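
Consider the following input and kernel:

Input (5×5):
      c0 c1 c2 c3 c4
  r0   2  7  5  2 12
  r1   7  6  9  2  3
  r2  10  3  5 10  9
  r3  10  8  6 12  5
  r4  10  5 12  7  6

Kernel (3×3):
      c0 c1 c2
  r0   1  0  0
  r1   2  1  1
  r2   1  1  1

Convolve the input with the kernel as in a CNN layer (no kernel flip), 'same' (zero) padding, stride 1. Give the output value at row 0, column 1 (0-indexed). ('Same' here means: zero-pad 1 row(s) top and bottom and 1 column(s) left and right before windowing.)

38

The receptive field on the zero-padded input at this output position is [0 0 0 / 2 7 5 / 7 6 9]. Elementwise product with the kernel and sum: 0·1 + 2·2 + 7·1 + 5·1 + 7·1 + 6·1 + 9·1.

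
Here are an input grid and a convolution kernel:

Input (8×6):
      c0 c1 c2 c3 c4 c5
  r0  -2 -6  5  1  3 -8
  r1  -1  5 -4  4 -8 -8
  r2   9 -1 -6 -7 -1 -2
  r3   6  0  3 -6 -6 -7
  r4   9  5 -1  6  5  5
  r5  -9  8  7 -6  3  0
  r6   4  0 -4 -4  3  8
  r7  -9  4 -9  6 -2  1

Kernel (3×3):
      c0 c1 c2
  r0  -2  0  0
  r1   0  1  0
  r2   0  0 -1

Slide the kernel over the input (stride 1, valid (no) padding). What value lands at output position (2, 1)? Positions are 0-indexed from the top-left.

The receptive field on the input at this output position is [-1 -6 -7 / 0 3 -6 / 5 -1 6]. Elementwise product with the kernel and sum: -1·-2 + 3·1 + 6·-1.

-1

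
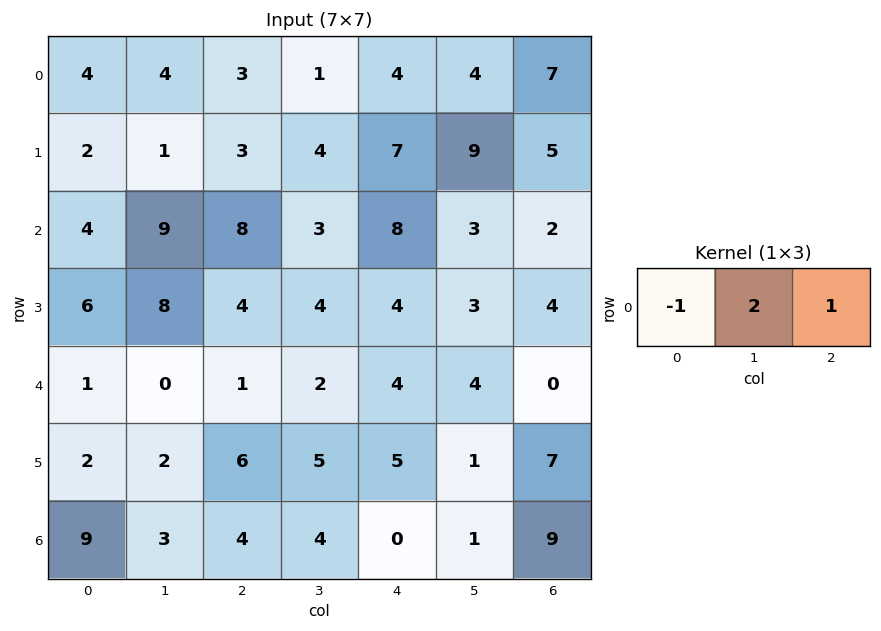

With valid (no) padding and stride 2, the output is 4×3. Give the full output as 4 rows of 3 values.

7 3 11
22 6 0
0 7 4
1 4 11

Output[0,0]: The receptive field on the input at this output position is [4 4 3]. Elementwise product with the kernel and sum: 4·-1 + 4·2 + 3·1.
Output[0,1]: The receptive field on the input at this output position is [3 1 4]. Elementwise product with the kernel and sum: 3·-1 + 1·2 + 4·1.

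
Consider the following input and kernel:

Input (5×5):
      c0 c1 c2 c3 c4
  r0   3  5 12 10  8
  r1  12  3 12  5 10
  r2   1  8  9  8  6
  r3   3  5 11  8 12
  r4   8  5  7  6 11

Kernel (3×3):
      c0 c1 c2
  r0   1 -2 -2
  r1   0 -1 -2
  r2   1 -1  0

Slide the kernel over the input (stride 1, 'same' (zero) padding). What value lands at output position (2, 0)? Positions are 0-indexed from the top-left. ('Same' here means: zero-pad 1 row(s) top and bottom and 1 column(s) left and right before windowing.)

-50

The receptive field on the zero-padded input at this output position is [0 12 3 / 0 1 8 / 0 3 5]. Elementwise product with the kernel and sum: 0·1 + 12·-2 + 3·-2 + 1·-1 + 8·-2 + 0·1 + 3·-1.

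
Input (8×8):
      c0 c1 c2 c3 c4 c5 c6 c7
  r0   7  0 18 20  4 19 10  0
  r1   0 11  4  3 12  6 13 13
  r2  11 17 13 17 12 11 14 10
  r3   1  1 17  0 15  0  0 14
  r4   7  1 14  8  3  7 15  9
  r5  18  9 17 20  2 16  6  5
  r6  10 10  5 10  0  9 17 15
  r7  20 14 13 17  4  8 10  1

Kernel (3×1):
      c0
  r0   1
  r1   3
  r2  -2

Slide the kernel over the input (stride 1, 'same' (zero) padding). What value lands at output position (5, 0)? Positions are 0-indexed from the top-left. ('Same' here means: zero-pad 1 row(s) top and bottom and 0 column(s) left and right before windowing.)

41

The receptive field on the zero-padded input at this output position is [7 / 18 / 10]. Elementwise product with the kernel and sum: 7·1 + 18·3 + 10·-2.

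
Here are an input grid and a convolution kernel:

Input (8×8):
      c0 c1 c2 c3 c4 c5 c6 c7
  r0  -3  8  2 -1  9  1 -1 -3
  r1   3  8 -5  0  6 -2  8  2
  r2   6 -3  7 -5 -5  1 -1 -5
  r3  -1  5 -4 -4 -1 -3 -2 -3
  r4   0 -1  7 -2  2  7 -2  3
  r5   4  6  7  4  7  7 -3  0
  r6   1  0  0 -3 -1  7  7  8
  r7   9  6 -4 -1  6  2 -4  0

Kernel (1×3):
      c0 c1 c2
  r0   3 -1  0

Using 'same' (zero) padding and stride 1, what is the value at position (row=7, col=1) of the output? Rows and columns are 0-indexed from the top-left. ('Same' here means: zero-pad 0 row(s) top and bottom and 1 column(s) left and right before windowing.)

21

The receptive field on the zero-padded input at this output position is [9 6 -4]. Elementwise product with the kernel and sum: 9·3 + 6·-1.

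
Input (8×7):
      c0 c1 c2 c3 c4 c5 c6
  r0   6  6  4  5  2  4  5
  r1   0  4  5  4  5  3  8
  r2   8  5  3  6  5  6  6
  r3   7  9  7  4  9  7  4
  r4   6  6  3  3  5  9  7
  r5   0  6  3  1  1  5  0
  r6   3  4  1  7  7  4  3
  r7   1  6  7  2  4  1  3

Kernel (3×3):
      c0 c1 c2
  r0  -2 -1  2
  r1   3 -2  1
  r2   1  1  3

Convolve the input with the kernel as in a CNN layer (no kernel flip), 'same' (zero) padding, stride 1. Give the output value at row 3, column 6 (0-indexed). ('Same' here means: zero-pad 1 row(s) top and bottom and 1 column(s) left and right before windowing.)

11

The receptive field on the zero-padded input at this output position is [6 6 0 / 7 4 0 / 9 7 0]. Elementwise product with the kernel and sum: 6·-2 + 6·-1 + 0·2 + 7·3 + 4·-2 + 0·1 + 9·1 + 7·1 + 0·3.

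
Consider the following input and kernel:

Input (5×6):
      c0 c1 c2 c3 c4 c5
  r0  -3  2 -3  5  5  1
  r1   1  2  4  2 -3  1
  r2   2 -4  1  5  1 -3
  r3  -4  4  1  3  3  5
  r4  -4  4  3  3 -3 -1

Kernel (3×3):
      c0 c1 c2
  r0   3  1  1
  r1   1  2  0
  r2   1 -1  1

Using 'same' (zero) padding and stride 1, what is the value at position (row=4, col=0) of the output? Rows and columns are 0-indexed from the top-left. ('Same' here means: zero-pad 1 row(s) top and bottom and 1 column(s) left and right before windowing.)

The receptive field on the zero-padded input at this output position is [0 -4 4 / 0 -4 4 / 0 0 0]. Elementwise product with the kernel and sum: 0·3 + -4·1 + 4·1 + 0·1 + -4·2 + 0·1 + 0·-1 + 0·1.

-8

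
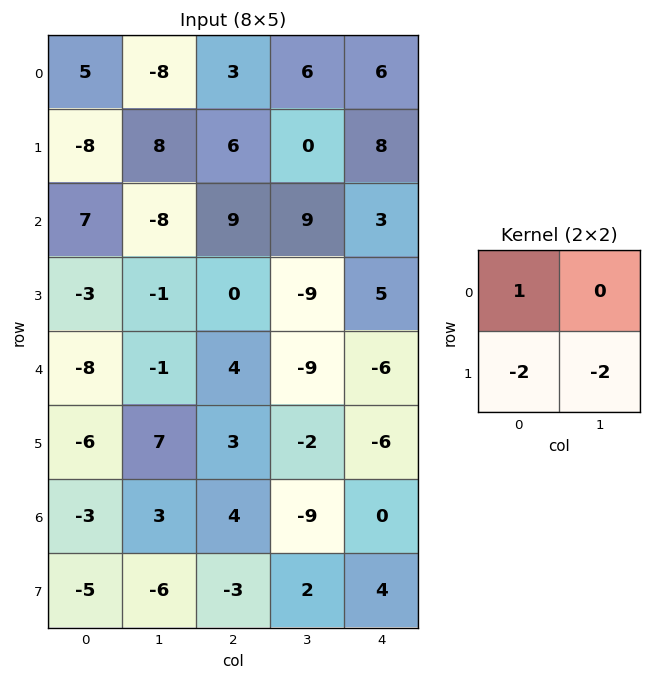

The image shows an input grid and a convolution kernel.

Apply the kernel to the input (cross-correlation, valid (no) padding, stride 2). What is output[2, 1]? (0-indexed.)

2

The receptive field on the input at this output position is [4 -9 / 3 -2]. Elementwise product with the kernel and sum: 4·1 + 3·-2 + -2·-2.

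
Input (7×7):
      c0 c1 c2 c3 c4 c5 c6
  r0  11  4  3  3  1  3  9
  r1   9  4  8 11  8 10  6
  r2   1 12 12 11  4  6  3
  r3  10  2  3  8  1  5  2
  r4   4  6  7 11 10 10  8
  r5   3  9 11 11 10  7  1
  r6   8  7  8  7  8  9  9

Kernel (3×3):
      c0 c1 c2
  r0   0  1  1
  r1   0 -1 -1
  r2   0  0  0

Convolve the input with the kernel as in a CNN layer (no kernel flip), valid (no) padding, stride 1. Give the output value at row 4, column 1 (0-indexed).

-4

The receptive field on the input at this output position is [6 7 11 / 9 11 11 / 7 8 7]. Elementwise product with the kernel and sum: 7·1 + 11·1 + 11·-1 + 11·-1.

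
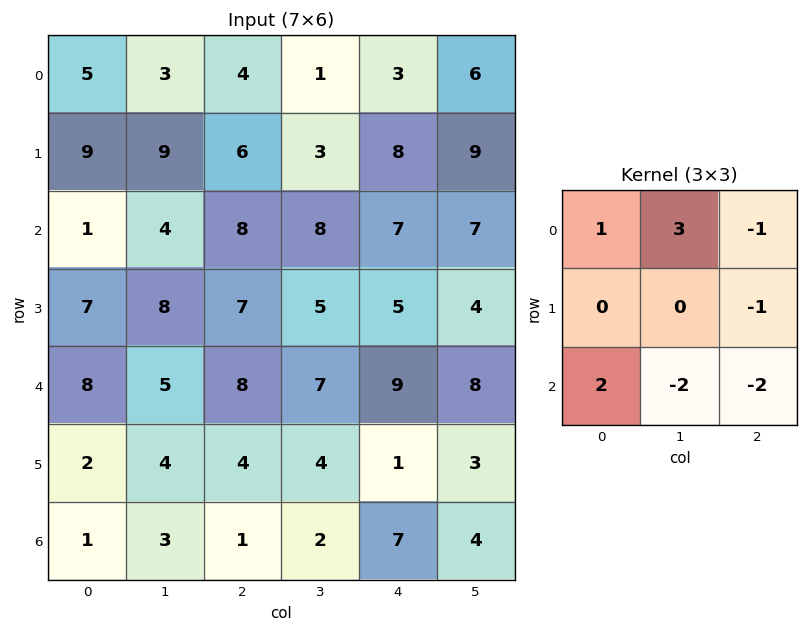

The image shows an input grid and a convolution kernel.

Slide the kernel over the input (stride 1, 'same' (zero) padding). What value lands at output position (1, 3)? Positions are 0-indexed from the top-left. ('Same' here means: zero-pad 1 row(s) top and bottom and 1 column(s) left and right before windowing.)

The receptive field on the zero-padded input at this output position is [4 1 3 / 6 3 8 / 8 8 7]. Elementwise product with the kernel and sum: 4·1 + 1·3 + 3·-1 + 8·-1 + 8·2 + 8·-2 + 7·-2.

-18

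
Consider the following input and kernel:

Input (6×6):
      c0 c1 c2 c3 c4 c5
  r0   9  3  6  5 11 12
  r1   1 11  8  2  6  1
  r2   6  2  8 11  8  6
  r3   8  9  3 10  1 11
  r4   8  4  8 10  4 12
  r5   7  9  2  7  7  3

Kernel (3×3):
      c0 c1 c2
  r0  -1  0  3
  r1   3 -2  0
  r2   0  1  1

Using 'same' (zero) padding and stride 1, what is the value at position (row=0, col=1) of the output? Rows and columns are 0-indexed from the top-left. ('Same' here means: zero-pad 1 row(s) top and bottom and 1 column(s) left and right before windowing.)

The receptive field on the zero-padded input at this output position is [0 0 0 / 9 3 6 / 1 11 8]. Elementwise product with the kernel and sum: 0·-1 + 0·3 + 9·3 + 3·-2 + 11·1 + 8·1.

40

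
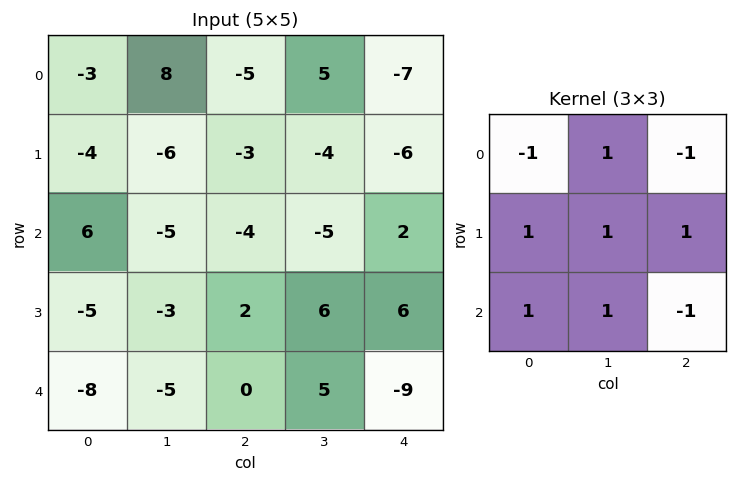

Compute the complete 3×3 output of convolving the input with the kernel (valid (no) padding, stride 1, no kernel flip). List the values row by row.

Output[0,0]: The receptive field on the input at this output position is [-3 8 -5 / -4 -6 -3 / 6 -5 -4]. Elementwise product with the kernel and sum: -3·-1 + 8·1 + -5·-1 + -4·1 + -6·1 + -3·1 + 6·1 + -5·1 + -4·-1.

8 -35 -7
-12 -14 0
-26 1 25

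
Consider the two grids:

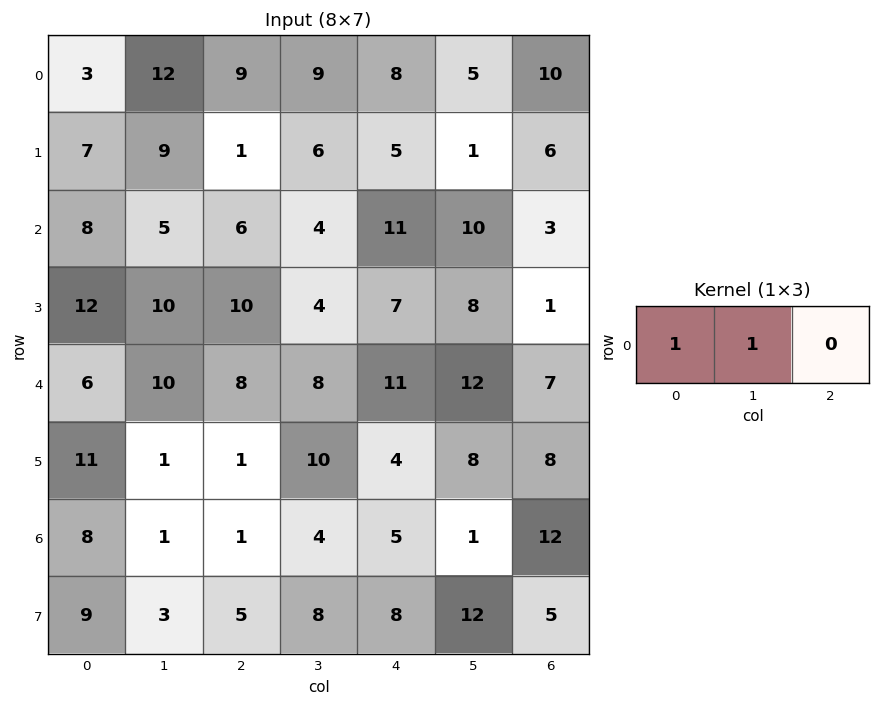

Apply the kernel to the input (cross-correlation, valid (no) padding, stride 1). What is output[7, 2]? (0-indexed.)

The receptive field on the input at this output position is [5 8 8]. Elementwise product with the kernel and sum: 5·1 + 8·1.

13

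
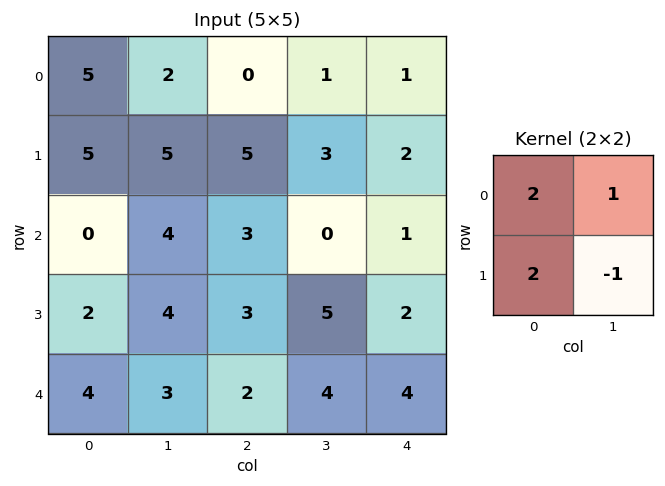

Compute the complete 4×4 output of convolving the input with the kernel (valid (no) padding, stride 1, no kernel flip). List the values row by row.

17 9 8 7
11 20 19 7
4 16 7 9
13 15 11 16

Output[0,0]: The receptive field on the input at this output position is [5 2 / 5 5]. Elementwise product with the kernel and sum: 5·2 + 2·1 + 5·2 + 5·-1.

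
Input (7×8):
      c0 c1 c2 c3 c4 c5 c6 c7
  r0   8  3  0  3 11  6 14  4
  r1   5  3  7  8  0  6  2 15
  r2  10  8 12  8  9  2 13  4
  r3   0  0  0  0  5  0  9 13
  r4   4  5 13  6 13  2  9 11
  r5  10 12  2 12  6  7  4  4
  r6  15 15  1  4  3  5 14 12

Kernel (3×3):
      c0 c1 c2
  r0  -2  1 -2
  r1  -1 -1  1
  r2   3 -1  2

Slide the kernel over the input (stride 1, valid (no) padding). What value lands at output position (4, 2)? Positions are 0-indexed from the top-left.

-49

The receptive field on the input at this output position is [13 6 13 / 2 12 6 / 1 4 3]. Elementwise product with the kernel and sum: 13·-2 + 6·1 + 13·-2 + 2·-1 + 12·-1 + 6·1 + 1·3 + 4·-1 + 3·2.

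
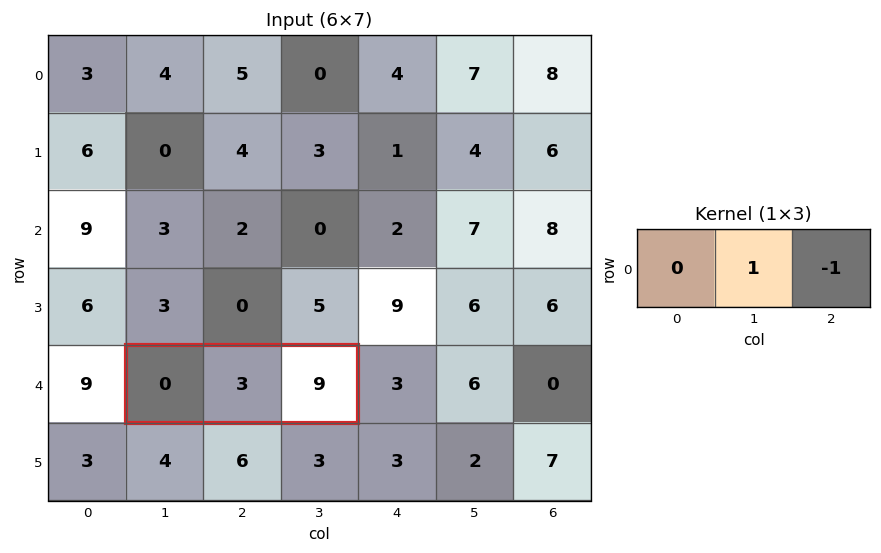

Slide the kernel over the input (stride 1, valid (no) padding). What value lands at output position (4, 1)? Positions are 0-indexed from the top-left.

-6

The receptive field on the input at this output position is [0 3 9]. Elementwise product with the kernel and sum: 3·1 + 9·-1.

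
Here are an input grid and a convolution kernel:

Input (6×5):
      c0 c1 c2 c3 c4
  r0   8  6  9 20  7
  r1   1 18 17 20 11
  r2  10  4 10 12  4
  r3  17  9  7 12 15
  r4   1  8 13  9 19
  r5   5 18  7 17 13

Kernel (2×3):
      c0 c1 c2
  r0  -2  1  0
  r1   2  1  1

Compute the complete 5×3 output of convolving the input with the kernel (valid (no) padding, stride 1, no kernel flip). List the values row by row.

Output[0,0]: The receptive field on the input at this output position is [8 6 9 / 1 18 17]. Elementwise product with the kernel and sum: 8·-2 + 6·1 + 1·2 + 18·1 + 17·1.
Output[0,1]: The receptive field on the input at this output position is [6 9 20 / 18 17 20]. Elementwise product with the kernel and sum: 6·-2 + 9·1 + 18·2 + 17·1 + 20·1.

27 70 67
50 11 22
34 39 33
-2 27 52
41 57 27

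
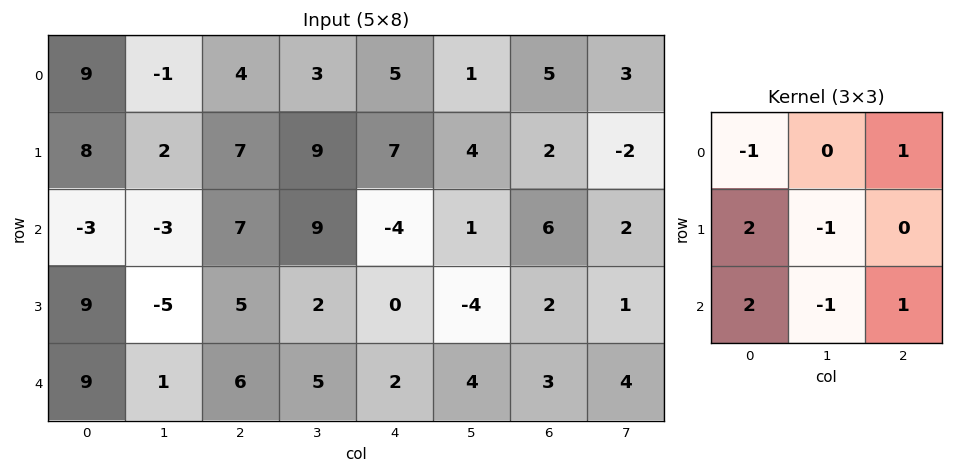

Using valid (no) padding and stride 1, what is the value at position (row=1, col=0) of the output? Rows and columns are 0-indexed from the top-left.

24

The receptive field on the input at this output position is [8 2 7 / -3 -3 7 / 9 -5 5]. Elementwise product with the kernel and sum: 8·-1 + 7·1 + -3·2 + -3·-1 + 9·2 + -5·-1 + 5·1.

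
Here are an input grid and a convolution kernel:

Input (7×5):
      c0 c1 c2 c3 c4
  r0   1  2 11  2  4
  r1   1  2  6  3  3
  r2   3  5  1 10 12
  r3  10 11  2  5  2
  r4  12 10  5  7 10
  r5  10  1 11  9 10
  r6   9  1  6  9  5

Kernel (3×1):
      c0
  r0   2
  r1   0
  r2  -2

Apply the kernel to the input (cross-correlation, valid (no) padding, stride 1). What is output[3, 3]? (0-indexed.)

-8

The receptive field on the input at this output position is [5 / 7 / 9]. Elementwise product with the kernel and sum: 5·2 + 9·-2.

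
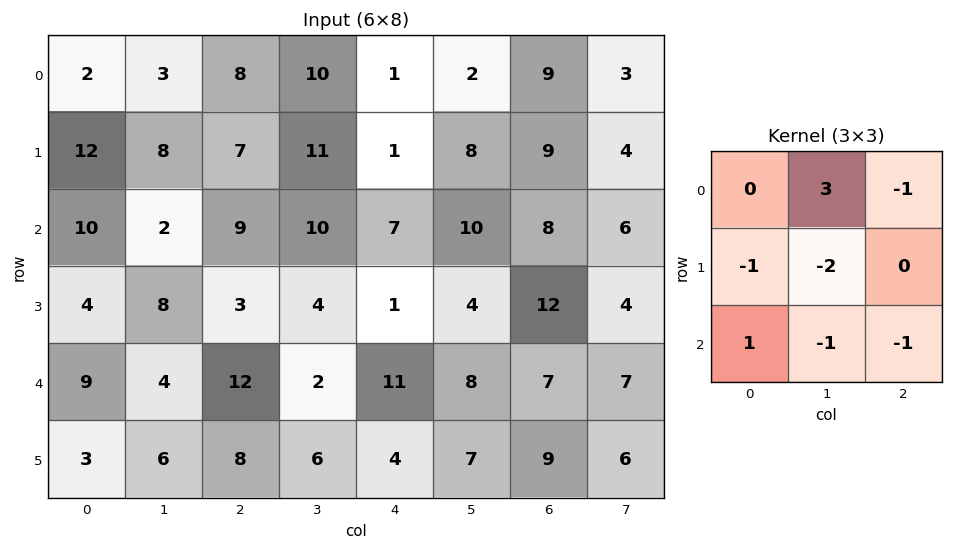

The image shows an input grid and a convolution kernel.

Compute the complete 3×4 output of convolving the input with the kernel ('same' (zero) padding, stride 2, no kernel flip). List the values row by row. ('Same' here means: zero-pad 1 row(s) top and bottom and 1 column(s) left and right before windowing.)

-24 -29 -10 -25
-4 -9 -30 -15
-23 -31 -30 2

Output[0,0]: The receptive field on the zero-padded input at this output position is [0 0 0 / 0 2 3 / 0 12 8]. Elementwise product with the kernel and sum: 0·3 + 0·-1 + 0·-1 + 2·-2 + 0·1 + 12·-1 + 8·-1.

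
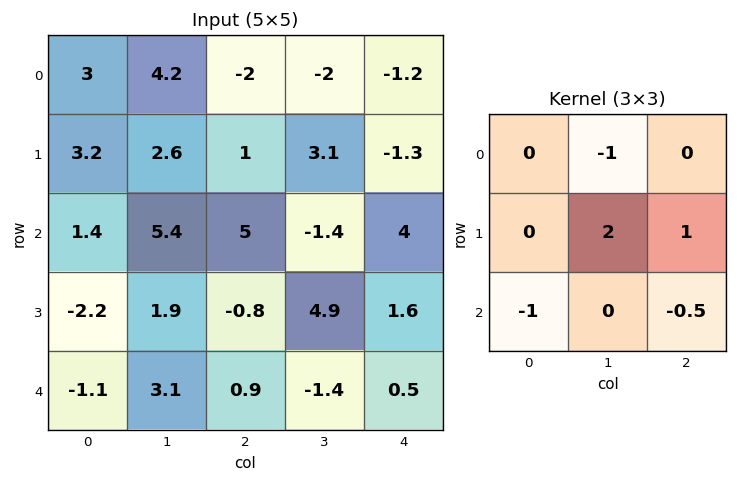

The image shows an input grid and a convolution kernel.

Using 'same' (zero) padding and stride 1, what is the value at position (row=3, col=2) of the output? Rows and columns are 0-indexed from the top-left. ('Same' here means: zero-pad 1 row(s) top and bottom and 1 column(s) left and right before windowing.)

-4.1

The receptive field on the zero-padded input at this output position is [5.4 5 -1.4 / 1.9 -0.8 4.9 / 3.1 0.9 -1.4]. Elementwise product with the kernel and sum: 5·-1 + -0.8·2 + 4.9·1 + 3.1·-1 + -1.4·-0.5.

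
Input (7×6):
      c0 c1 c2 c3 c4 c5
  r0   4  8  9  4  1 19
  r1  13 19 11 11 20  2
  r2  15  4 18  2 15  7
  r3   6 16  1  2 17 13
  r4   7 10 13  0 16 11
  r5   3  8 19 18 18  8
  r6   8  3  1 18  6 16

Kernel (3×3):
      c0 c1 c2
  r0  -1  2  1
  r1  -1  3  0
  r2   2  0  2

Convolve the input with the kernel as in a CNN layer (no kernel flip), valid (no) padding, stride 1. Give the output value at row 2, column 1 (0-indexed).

41

The receptive field on the input at this output position is [4 18 2 / 16 1 2 / 10 13 0]. Elementwise product with the kernel and sum: 4·-1 + 18·2 + 2·1 + 16·-1 + 1·3 + 10·2 + 0·2.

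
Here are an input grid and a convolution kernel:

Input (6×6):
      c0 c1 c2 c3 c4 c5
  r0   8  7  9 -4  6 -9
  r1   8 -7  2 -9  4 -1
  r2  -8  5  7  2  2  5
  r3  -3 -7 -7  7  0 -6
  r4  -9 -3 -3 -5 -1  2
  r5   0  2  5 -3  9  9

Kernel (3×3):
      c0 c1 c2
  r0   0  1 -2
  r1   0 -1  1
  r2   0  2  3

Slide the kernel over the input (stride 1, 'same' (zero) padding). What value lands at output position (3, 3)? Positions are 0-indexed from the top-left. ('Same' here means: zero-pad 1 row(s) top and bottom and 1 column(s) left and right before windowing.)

-22

The receptive field on the zero-padded input at this output position is [7 2 2 / -7 7 0 / -3 -5 -1]. Elementwise product with the kernel and sum: 2·1 + 2·-2 + 7·-1 + 0·1 + -5·2 + -1·3.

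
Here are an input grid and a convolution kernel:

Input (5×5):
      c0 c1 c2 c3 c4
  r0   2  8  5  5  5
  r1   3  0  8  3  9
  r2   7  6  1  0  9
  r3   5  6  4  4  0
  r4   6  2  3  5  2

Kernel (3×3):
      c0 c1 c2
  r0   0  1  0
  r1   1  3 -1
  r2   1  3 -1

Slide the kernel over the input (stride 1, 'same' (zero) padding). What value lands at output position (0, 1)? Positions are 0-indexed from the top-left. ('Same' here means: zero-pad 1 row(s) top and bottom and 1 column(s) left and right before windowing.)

The receptive field on the zero-padded input at this output position is [0 0 0 / 2 8 5 / 3 0 8]. Elementwise product with the kernel and sum: 0·1 + 2·1 + 8·3 + 5·-1 + 3·1 + 0·3 + 8·-1.

16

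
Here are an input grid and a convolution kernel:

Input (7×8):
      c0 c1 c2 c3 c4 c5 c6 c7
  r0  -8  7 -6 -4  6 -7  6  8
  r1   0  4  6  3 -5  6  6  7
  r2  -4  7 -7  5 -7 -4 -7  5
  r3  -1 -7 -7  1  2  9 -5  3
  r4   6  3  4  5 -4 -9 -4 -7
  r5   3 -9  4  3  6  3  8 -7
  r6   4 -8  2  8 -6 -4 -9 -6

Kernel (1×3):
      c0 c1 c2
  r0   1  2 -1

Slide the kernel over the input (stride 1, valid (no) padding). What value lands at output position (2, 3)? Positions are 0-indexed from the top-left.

-5

The receptive field on the input at this output position is [5 -7 -4]. Elementwise product with the kernel and sum: 5·1 + -7·2 + -4·-1.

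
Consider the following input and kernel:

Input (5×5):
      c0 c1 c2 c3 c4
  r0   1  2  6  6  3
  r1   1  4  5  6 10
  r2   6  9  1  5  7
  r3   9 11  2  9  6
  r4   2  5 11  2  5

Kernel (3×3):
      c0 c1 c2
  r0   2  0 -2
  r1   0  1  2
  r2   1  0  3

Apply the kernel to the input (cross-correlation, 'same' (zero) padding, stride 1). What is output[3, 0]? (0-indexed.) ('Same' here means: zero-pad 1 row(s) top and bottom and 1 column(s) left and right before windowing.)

The receptive field on the zero-padded input at this output position is [0 6 9 / 0 9 11 / 0 2 5]. Elementwise product with the kernel and sum: 0·2 + 9·-2 + 9·1 + 11·2 + 0·1 + 5·3.

28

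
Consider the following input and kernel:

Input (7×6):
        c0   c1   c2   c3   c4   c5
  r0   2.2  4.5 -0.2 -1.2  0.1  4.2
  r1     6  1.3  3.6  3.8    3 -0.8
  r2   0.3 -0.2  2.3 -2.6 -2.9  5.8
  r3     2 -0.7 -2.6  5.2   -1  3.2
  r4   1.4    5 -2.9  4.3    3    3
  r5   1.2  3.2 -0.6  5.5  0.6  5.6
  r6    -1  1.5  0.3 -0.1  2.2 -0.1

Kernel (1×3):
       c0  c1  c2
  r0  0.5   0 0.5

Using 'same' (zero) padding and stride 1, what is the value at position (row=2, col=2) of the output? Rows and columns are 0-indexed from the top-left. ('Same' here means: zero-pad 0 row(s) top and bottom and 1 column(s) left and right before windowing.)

The receptive field on the zero-padded input at this output position is [-0.2 2.3 -2.6]. Elementwise product with the kernel and sum: -0.2·0.5 + -2.6·0.5.

-1.4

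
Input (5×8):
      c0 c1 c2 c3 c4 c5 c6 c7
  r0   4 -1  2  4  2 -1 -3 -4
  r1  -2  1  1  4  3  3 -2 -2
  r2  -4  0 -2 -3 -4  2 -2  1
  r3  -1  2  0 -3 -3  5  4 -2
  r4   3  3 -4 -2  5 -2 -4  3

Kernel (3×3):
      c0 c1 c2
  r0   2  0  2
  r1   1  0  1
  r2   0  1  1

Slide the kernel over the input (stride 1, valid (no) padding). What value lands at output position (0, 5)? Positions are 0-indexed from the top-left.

The receptive field on the input at this output position is [-1 -3 -4 / 3 -2 -2 / 2 -2 1]. Elementwise product with the kernel and sum: -1·2 + -4·2 + 3·1 + -2·1 + -2·1 + 1·1.

-10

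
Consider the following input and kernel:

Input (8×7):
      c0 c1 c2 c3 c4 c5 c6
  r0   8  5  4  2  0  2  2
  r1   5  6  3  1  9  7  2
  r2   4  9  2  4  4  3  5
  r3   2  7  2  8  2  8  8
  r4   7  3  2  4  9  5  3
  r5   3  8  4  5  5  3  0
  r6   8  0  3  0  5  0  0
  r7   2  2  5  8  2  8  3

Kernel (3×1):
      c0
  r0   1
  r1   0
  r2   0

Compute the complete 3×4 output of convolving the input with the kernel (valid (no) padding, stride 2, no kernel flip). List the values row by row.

8 4 0 2
4 2 4 5
7 2 9 3

Output[0,0]: The receptive field on the input at this output position is [8 / 5 / 4]. Elementwise product with the kernel and sum: 8·1.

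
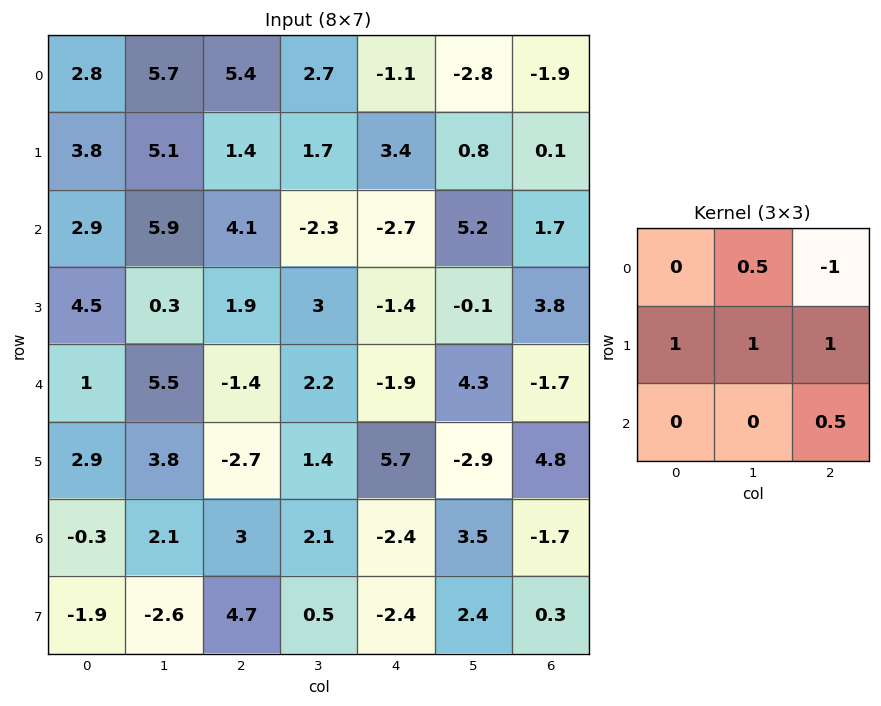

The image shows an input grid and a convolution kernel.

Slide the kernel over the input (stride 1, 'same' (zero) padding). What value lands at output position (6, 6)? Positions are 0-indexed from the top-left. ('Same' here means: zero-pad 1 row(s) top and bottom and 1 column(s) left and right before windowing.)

The receptive field on the zero-padded input at this output position is [-2.9 4.8 0 / 3.5 -1.7 0 / 2.4 0.3 0]. Elementwise product with the kernel and sum: 4.8·0.5 + 0·-1 + 3.5·1 + -1.7·1 + 0·1 + 0·0.5.

4.2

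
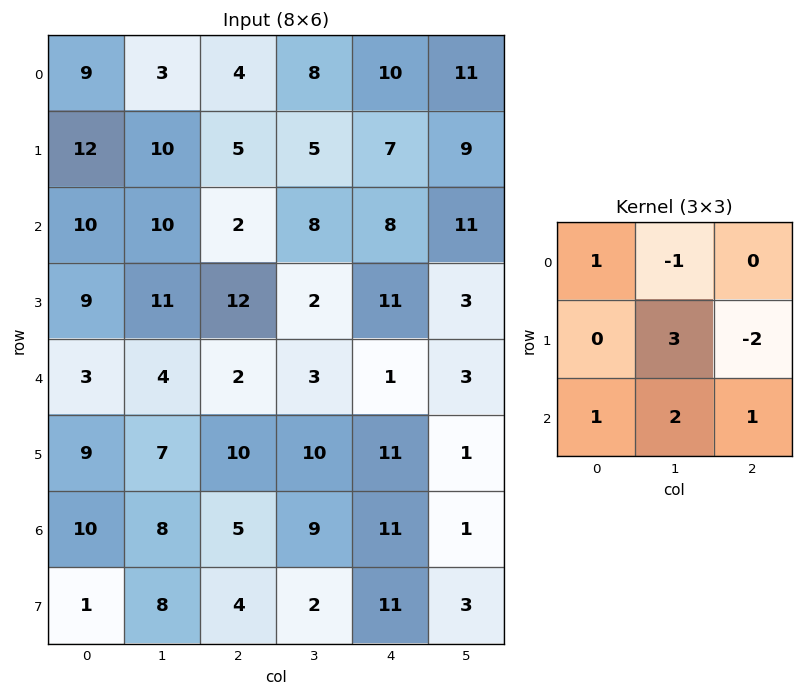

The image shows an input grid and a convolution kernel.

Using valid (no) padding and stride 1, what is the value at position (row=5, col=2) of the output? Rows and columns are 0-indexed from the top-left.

The receptive field on the input at this output position is [10 10 11 / 5 9 11 / 4 2 11]. Elementwise product with the kernel and sum: 10·1 + 10·-1 + 9·3 + 11·-2 + 4·1 + 2·2 + 11·1.

24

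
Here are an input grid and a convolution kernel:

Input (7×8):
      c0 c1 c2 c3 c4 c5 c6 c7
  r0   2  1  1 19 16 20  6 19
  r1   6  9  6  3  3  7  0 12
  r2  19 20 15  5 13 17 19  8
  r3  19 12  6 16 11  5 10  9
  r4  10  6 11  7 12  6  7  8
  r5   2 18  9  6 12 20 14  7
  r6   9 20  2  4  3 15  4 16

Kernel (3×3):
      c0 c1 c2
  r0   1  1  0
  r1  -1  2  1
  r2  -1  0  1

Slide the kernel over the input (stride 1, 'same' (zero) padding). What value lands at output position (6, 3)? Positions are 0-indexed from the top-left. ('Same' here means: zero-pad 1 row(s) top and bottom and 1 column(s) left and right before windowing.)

The receptive field on the zero-padded input at this output position is [9 6 12 / 2 4 3 / 0 0 0]. Elementwise product with the kernel and sum: 9·1 + 6·1 + 2·-1 + 4·2 + 3·1 + 0·-1 + 0·1.

24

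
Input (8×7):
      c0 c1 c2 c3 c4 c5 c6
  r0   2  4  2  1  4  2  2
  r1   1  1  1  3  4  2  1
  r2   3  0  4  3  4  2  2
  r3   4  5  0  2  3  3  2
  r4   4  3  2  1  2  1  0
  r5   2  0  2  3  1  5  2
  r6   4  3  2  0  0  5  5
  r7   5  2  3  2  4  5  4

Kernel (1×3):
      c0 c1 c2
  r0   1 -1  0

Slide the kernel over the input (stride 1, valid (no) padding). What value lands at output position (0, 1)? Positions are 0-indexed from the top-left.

2

The receptive field on the input at this output position is [4 2 1]. Elementwise product with the kernel and sum: 4·1 + 2·-1.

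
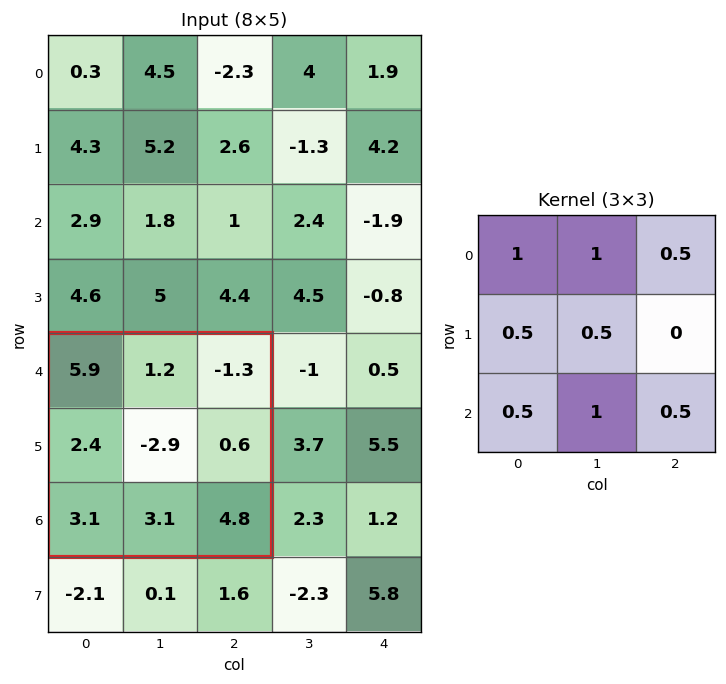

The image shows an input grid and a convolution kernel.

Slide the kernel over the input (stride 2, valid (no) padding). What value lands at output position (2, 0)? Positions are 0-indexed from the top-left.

The receptive field on the input at this output position is [5.9 1.2 -1.3 / 2.4 -2.9 0.6 / 3.1 3.1 4.8]. Elementwise product with the kernel and sum: 5.9·1 + 1.2·1 + -1.3·0.5 + 2.4·0.5 + -2.9·0.5 + 3.1·0.5 + 3.1·1 + 4.8·0.5.

13.25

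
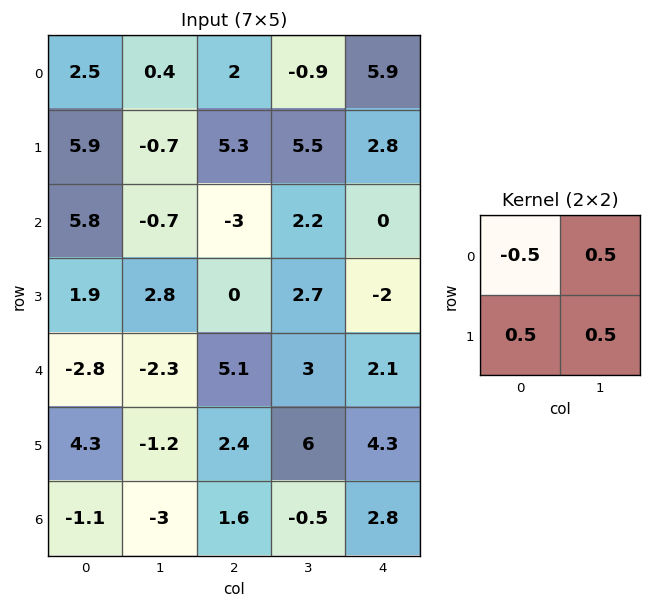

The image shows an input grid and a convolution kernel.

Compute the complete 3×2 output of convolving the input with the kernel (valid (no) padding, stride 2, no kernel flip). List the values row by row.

1.55 3.95
-0.9 3.95
1.8 3.15

Output[0,0]: The receptive field on the input at this output position is [2.5 0.4 / 5.9 -0.7]. Elementwise product with the kernel and sum: 2.5·-0.5 + 0.4·0.5 + 5.9·0.5 + -0.7·0.5.
Output[0,1]: The receptive field on the input at this output position is [2 -0.9 / 5.3 5.5]. Elementwise product with the kernel and sum: 2·-0.5 + -0.9·0.5 + 5.3·0.5 + 5.5·0.5.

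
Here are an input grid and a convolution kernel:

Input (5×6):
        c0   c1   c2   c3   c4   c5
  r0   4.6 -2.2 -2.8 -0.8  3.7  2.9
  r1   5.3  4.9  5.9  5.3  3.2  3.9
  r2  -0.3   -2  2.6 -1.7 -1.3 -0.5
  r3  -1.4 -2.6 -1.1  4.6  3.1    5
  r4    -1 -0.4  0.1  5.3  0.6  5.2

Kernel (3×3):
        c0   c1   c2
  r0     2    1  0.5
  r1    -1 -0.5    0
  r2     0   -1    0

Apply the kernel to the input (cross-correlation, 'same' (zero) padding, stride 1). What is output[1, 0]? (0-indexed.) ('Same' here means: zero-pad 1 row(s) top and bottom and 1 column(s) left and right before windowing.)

1.15

The receptive field on the zero-padded input at this output position is [0 4.6 -2.2 / 0 5.3 4.9 / 0 -0.3 -2]. Elementwise product with the kernel and sum: 0·2 + 4.6·1 + -2.2·0.5 + 0·-1 + 5.3·-0.5 + -0.3·-1.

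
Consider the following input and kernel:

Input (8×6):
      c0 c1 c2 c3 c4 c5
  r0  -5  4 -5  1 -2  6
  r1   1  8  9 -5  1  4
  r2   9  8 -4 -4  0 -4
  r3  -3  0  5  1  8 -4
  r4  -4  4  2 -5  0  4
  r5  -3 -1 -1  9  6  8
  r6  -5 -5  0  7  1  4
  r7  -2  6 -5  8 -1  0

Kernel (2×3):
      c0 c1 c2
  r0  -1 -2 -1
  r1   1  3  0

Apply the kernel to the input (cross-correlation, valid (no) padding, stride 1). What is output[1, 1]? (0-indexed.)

The receptive field on the input at this output position is [8 9 -5 / 8 -4 -4]. Elementwise product with the kernel and sum: 8·-1 + 9·-2 + -5·-1 + 8·1 + -4·3.

-25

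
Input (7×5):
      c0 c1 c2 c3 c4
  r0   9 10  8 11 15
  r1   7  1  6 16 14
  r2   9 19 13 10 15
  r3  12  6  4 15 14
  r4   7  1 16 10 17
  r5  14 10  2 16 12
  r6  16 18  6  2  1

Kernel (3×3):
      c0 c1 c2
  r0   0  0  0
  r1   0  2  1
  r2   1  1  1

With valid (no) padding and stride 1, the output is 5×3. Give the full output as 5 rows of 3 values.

Output[0,0]: The receptive field on the input at this output position is [9 10 8 / 7 1 6 / 9 19 13]. Elementwise product with the kernel and sum: 1·2 + 6·1 + 9·1 + 19·1 + 13·1.
Output[0,1]: The receptive field on the input at this output position is [10 8 11 / 1 6 16 / 19 13 10]. Elementwise product with the kernel and sum: 6·2 + 16·1 + 19·1 + 13·1 + 10·1.

49 70 84
73 61 68
40 50 87
44 70 67
62 46 53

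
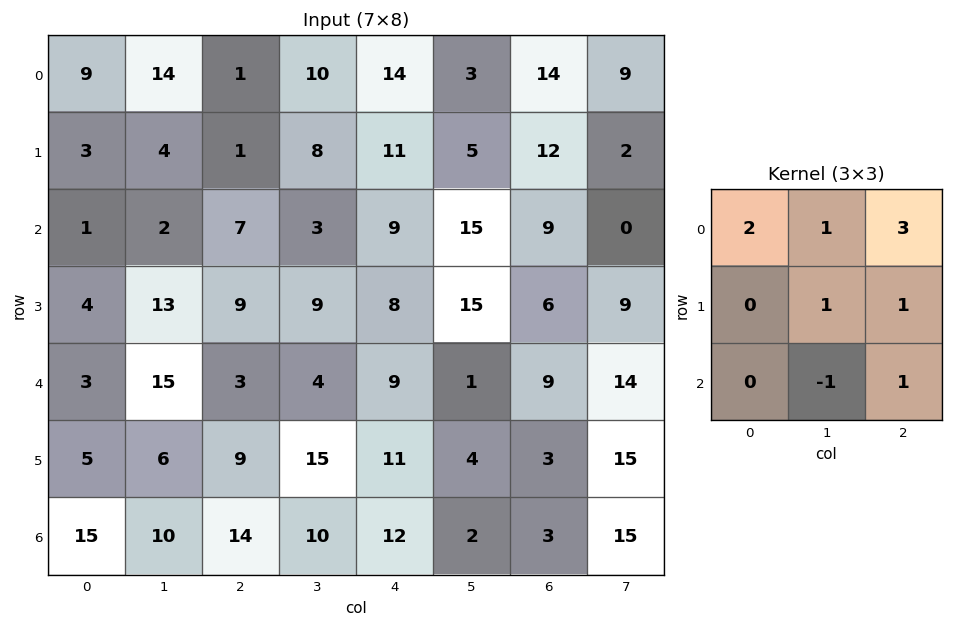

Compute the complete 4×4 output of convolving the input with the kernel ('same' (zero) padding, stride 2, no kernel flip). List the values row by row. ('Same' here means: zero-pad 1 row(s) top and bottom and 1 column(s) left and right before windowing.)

Output[0,0]: The receptive field on the zero-padded input at this output position is [0 0 0 / 0 9 14 / 0 3 4]. Elementwise product with the kernel and sum: 0·2 + 0·1 + 0·3 + 9·1 + 14·1 + 3·-1 + 4·1.
Output[0,1]: The receptive field on the zero-padded input at this output position is [0 0 0 / 14 1 10 / 4 1 8]. Elementwise product with the kernel and sum: 0·2 + 0·1 + 0·3 + 1·1 + 10·1 + 1·-1 + 8·1.

24 18 11 13
27 43 73 40
62 75 74 98
48 90 67 74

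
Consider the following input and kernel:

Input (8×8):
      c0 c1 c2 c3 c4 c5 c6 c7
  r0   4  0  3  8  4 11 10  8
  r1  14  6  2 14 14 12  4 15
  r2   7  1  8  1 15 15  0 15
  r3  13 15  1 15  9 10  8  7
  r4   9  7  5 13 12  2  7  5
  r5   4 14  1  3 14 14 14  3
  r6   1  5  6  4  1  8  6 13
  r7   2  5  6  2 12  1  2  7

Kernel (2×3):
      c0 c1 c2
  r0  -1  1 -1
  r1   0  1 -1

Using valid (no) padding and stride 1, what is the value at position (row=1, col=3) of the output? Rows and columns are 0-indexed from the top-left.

The receptive field on the input at this output position is [14 14 12 / 1 15 15]. Elementwise product with the kernel and sum: 14·-1 + 14·1 + 12·-1 + 15·1 + 15·-1.

-12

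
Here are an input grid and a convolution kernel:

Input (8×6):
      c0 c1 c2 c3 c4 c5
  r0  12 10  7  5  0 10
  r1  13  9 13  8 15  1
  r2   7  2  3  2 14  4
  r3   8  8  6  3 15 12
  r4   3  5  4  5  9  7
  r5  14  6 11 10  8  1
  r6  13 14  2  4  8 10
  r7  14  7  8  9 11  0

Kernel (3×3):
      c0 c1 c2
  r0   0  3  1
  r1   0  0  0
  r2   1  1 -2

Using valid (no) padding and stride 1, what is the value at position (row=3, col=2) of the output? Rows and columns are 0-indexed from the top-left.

The receptive field on the input at this output position is [6 3 15 / 4 5 9 / 11 10 8]. Elementwise product with the kernel and sum: 3·3 + 15·1 + 11·1 + 10·1 + 8·-2.

29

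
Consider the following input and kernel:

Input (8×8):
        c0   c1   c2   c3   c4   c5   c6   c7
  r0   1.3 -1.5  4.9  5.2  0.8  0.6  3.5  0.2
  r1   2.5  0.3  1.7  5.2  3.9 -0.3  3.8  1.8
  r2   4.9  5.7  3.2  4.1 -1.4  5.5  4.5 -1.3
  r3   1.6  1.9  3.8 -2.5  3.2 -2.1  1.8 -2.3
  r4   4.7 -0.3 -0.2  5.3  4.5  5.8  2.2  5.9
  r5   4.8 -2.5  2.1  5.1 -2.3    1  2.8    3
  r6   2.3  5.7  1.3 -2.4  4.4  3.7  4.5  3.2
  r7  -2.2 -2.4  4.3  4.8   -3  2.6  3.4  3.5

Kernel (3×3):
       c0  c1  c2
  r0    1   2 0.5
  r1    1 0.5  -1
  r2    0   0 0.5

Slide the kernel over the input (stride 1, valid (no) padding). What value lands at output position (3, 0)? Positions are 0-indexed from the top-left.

The receptive field on the input at this output position is [1.6 1.9 3.8 / 4.7 -0.3 -0.2 / 4.8 -2.5 2.1]. Elementwise product with the kernel and sum: 1.6·1 + 1.9·2 + 3.8·0.5 + 4.7·1 + -0.3·0.5 + -0.2·-1 + 2.1·0.5.

13.1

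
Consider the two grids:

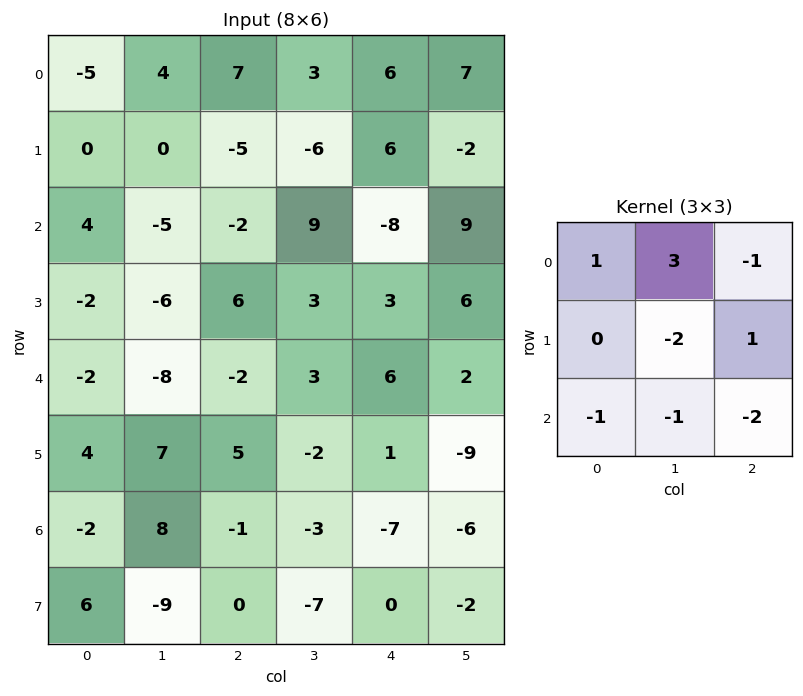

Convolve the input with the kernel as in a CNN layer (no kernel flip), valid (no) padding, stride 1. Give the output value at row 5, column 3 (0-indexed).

The receptive field on the input at this output position is [-2 1 -9 / -3 -7 -6 / -7 0 -2]. Elementwise product with the kernel and sum: -2·1 + 1·3 + -9·-1 + -7·-2 + -6·1 + -7·-1 + 0·-1 + -2·-2.

29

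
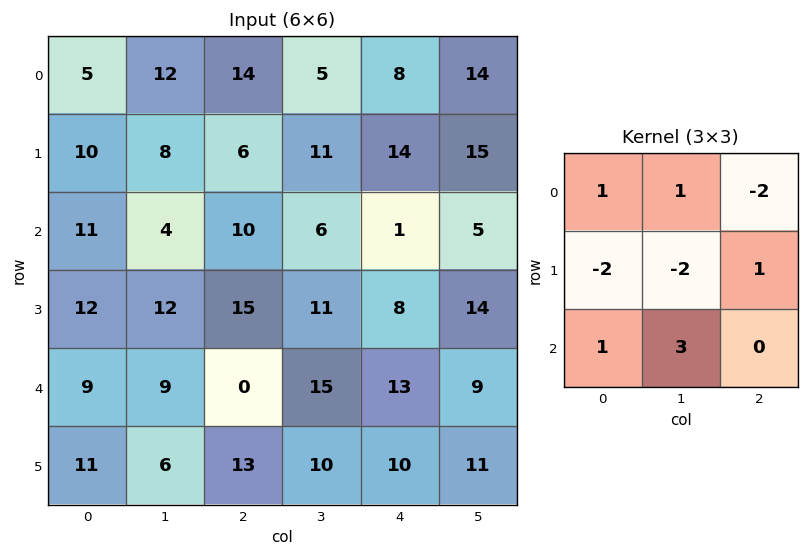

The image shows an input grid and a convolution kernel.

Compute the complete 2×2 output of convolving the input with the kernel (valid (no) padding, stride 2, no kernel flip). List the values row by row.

Output[0,0]: The receptive field on the input at this output position is [5 12 14 / 10 8 6 / 11 4 10]. Elementwise product with the kernel and sum: 5·1 + 12·1 + 14·-2 + 10·-2 + 8·-2 + 6·1 + 11·1 + 4·3.
Output[0,1]: The receptive field on the input at this output position is [14 5 8 / 6 11 14 / 10 6 1]. Elementwise product with the kernel and sum: 14·1 + 5·1 + 8·-2 + 6·-2 + 11·-2 + 14·1 + 10·1 + 6·3.

-18 11
-2 15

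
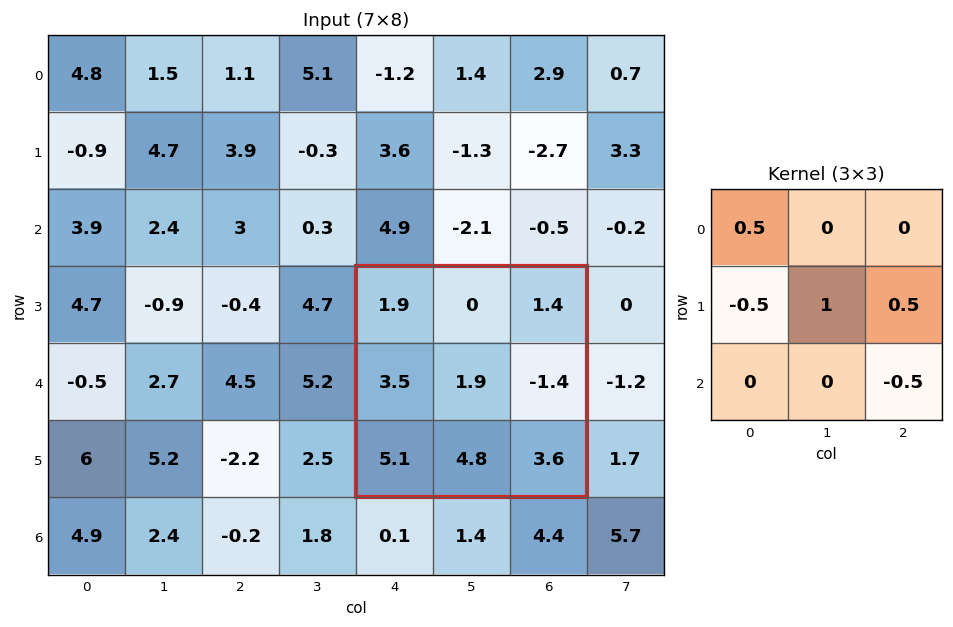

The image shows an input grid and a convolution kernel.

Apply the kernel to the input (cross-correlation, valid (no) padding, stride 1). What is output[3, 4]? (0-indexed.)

The receptive field on the input at this output position is [1.9 0 1.4 / 3.5 1.9 -1.4 / 5.1 4.8 3.6]. Elementwise product with the kernel and sum: 1.9·0.5 + 3.5·-0.5 + 1.9·1 + -1.4·0.5 + 3.6·-0.5.

-1.4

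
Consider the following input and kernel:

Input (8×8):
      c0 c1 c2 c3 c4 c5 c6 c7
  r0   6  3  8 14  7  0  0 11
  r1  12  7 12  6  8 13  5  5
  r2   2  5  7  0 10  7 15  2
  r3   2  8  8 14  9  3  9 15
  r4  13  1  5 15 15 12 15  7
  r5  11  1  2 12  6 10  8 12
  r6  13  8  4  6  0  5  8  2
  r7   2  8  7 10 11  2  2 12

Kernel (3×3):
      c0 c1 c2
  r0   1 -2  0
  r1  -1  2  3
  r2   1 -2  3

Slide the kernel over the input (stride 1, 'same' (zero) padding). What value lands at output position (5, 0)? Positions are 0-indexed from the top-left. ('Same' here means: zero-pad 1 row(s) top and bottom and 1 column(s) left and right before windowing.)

-3

The receptive field on the zero-padded input at this output position is [0 13 1 / 0 11 1 / 0 13 8]. Elementwise product with the kernel and sum: 0·1 + 13·-2 + 0·-1 + 11·2 + 1·3 + 0·1 + 13·-2 + 8·3.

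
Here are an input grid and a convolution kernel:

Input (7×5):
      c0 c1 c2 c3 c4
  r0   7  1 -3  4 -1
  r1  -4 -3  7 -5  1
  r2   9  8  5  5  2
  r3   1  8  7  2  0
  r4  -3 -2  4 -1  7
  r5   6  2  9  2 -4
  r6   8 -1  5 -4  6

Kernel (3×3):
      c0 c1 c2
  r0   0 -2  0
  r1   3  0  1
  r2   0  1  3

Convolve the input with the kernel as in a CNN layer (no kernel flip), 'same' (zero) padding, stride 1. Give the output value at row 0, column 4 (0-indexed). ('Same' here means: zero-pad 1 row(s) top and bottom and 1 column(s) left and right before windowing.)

13

The receptive field on the zero-padded input at this output position is [0 0 0 / 4 -1 0 / -5 1 0]. Elementwise product with the kernel and sum: 0·-2 + 4·3 + 0·1 + 1·1 + 0·3.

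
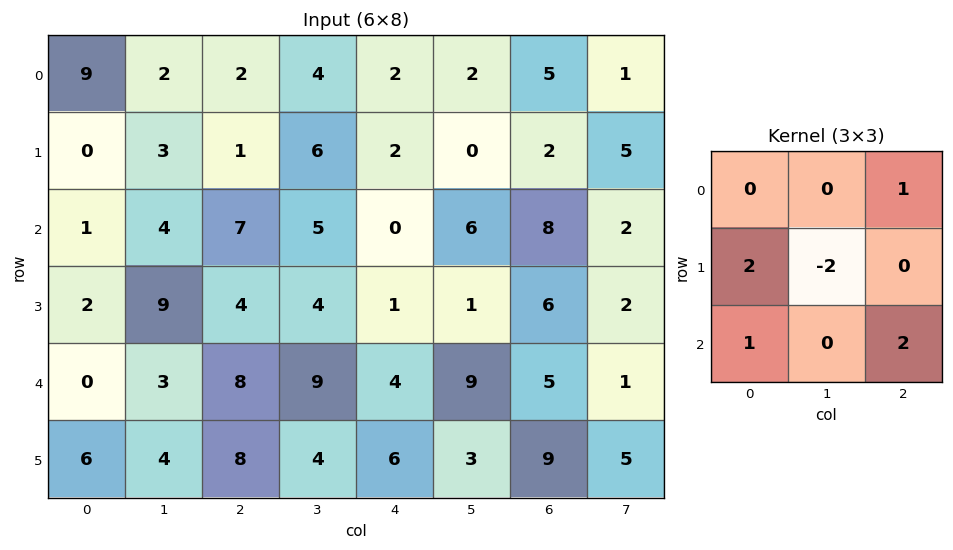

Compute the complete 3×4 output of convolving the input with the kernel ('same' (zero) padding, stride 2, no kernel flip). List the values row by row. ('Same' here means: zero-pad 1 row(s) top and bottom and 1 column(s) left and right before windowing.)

-12 15 10 4
19 17 16 6
17 6 21 23

Output[0,0]: The receptive field on the zero-padded input at this output position is [0 0 0 / 0 9 2 / 0 0 3]. Elementwise product with the kernel and sum: 0·1 + 0·2 + 9·-2 + 0·1 + 3·2.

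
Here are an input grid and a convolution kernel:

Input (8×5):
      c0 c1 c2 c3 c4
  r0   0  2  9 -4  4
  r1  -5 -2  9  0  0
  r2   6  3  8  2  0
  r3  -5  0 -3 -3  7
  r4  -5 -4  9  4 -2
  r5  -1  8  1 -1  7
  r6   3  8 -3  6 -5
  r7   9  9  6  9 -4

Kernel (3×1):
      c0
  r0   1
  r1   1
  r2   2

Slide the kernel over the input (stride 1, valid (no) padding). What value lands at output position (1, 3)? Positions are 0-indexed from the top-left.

-4

The receptive field on the input at this output position is [0 / 2 / -3]. Elementwise product with the kernel and sum: 0·1 + 2·1 + -3·2.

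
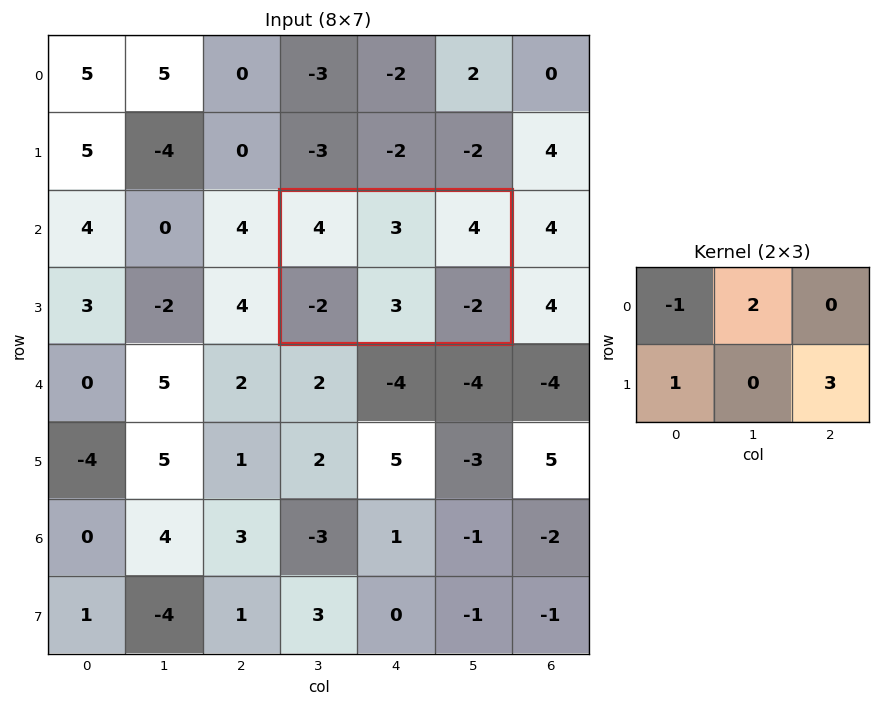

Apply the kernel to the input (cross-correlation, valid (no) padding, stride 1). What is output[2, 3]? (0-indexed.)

-6

The receptive field on the input at this output position is [4 3 4 / -2 3 -2]. Elementwise product with the kernel and sum: 4·-1 + 3·2 + -2·1 + -2·3.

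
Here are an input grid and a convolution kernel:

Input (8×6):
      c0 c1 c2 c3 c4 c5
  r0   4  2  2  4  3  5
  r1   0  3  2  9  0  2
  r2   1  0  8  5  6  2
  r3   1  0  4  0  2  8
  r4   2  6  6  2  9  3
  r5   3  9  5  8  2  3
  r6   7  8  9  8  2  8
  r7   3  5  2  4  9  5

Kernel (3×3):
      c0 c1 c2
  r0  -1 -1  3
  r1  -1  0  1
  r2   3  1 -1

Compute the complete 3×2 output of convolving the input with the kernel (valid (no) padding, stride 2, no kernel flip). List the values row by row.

-3 24
32 14
32 49

Output[0,0]: The receptive field on the input at this output position is [4 2 2 / 0 3 2 / 1 0 8]. Elementwise product with the kernel and sum: 4·-1 + 2·-1 + 2·3 + 0·-1 + 2·1 + 1·3 + 0·1 + 8·-1.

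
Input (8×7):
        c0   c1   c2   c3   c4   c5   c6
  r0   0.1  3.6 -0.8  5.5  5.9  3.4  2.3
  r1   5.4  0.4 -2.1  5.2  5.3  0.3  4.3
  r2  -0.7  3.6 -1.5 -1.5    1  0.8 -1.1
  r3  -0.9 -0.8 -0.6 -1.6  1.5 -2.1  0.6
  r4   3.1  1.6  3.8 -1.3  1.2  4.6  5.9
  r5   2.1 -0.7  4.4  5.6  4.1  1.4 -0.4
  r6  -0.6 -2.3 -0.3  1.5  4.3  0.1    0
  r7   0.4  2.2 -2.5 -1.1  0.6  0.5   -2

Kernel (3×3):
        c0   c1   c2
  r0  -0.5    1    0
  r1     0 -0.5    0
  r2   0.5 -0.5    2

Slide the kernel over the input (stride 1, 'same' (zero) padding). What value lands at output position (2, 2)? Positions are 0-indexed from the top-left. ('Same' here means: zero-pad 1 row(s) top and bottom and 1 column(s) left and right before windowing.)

-4.85

The receptive field on the zero-padded input at this output position is [0.4 -2.1 5.2 / 3.6 -1.5 -1.5 / -0.8 -0.6 -1.6]. Elementwise product with the kernel and sum: 0.4·-0.5 + -2.1·1 + -1.5·-0.5 + -0.8·0.5 + -0.6·-0.5 + -1.6·2.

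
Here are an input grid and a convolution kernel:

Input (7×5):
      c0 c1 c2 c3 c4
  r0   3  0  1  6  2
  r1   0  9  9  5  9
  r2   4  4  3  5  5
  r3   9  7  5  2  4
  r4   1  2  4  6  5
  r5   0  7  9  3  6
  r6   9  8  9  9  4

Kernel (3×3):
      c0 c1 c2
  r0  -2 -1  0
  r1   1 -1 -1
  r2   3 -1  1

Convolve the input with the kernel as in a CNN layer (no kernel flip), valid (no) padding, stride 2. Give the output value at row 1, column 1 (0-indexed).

The receptive field on the input at this output position is [3 5 5 / 5 2 4 / 4 6 5]. Elementwise product with the kernel and sum: 3·-2 + 5·-1 + 5·1 + 2·-1 + 4·-1 + 4·3 + 6·-1 + 5·1.

-1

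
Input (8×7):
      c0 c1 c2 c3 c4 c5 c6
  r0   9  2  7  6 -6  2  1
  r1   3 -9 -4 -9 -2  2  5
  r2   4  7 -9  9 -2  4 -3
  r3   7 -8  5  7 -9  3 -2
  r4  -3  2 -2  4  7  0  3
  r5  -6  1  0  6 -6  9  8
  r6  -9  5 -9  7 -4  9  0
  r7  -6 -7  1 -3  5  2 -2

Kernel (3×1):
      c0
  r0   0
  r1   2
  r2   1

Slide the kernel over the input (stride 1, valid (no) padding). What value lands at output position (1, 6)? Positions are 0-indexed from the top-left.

The receptive field on the input at this output position is [5 / -3 / -2]. Elementwise product with the kernel and sum: -3·2 + -2·1.

-8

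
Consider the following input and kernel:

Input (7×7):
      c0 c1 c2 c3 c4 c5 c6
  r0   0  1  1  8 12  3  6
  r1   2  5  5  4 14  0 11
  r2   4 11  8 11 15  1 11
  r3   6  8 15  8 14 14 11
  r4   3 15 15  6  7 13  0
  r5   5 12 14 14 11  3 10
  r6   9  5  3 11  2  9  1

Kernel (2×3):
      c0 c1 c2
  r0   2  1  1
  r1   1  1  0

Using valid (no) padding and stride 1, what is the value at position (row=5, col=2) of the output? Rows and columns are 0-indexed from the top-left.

67

The receptive field on the input at this output position is [14 14 11 / 3 11 2]. Elementwise product with the kernel and sum: 14·2 + 14·1 + 11·1 + 3·1 + 11·1.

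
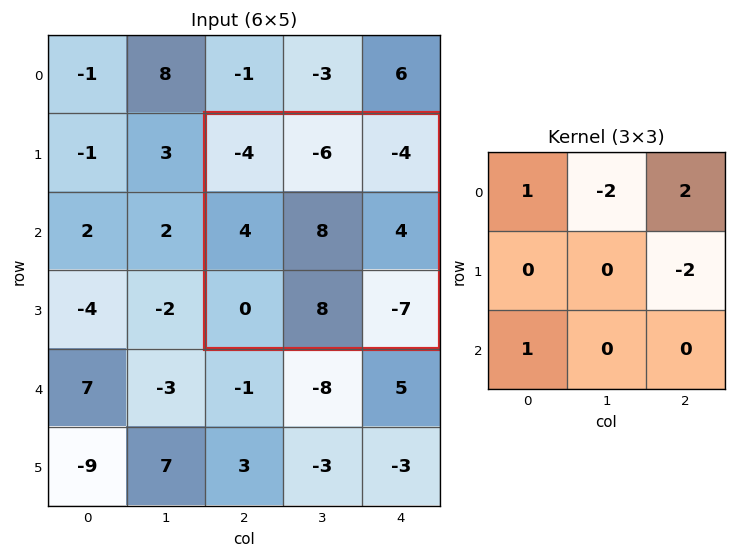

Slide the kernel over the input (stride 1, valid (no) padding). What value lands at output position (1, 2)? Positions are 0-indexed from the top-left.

-8

The receptive field on the input at this output position is [-4 -6 -4 / 4 8 4 / 0 8 -7]. Elementwise product with the kernel and sum: -4·1 + -6·-2 + -4·2 + 4·-2 + 0·1.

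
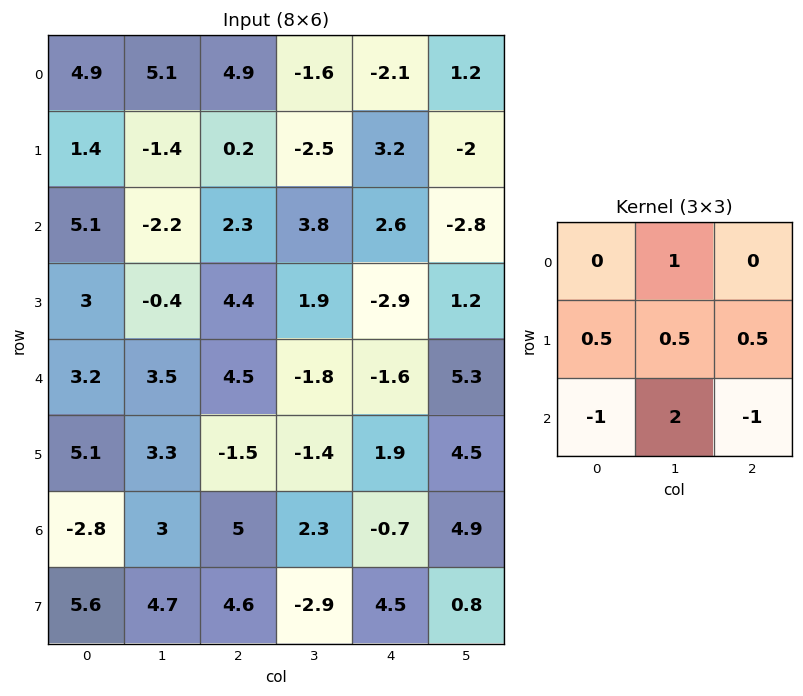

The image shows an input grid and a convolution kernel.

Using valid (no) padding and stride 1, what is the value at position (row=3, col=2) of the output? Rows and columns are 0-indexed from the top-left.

The receptive field on the input at this output position is [4.4 1.9 -2.9 / 4.5 -1.8 -1.6 / -1.5 -1.4 1.9]. Elementwise product with the kernel and sum: 1.9·1 + 4.5·0.5 + -1.8·0.5 + -1.6·0.5 + -1.5·-1 + -1.4·2 + 1.9·-1.

-0.75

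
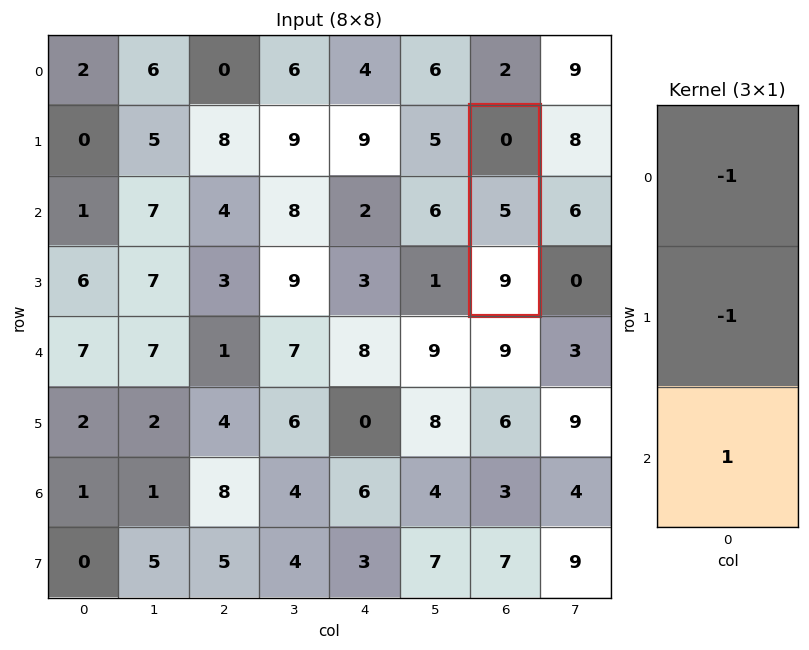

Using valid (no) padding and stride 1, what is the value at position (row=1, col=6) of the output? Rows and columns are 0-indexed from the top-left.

The receptive field on the input at this output position is [0 / 5 / 9]. Elementwise product with the kernel and sum: 0·-1 + 5·-1 + 9·1.

4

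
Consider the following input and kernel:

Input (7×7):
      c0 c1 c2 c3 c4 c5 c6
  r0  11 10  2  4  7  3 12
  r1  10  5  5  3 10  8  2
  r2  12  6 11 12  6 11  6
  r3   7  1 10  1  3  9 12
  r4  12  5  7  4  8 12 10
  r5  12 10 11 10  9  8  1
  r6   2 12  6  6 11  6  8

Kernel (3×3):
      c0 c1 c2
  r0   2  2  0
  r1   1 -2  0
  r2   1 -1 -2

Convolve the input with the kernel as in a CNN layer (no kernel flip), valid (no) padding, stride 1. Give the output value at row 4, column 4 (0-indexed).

The receptive field on the input at this output position is [8 12 10 / 9 8 1 / 11 6 8]. Elementwise product with the kernel and sum: 8·2 + 12·2 + 9·1 + 8·-2 + 11·1 + 6·-1 + 8·-2.

22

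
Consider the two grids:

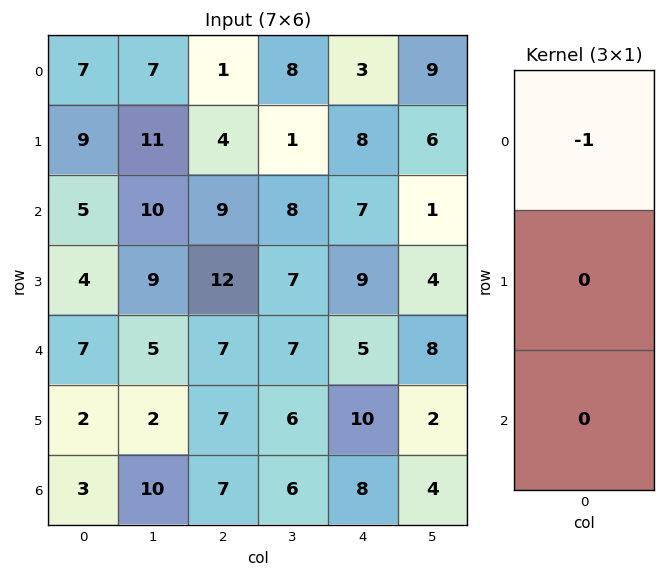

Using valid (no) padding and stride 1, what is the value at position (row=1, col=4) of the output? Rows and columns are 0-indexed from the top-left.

-8

The receptive field on the input at this output position is [8 / 7 / 9]. Elementwise product with the kernel and sum: 8·-1.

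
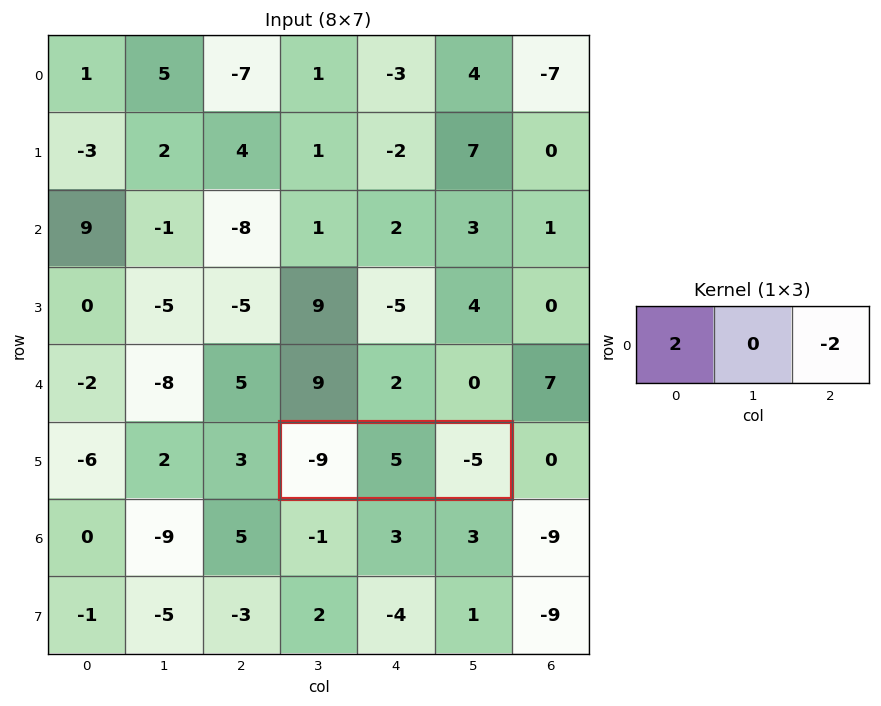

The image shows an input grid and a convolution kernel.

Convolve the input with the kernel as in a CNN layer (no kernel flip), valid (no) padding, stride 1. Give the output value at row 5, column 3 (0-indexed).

-8

The receptive field on the input at this output position is [-9 5 -5]. Elementwise product with the kernel and sum: -9·2 + -5·-2.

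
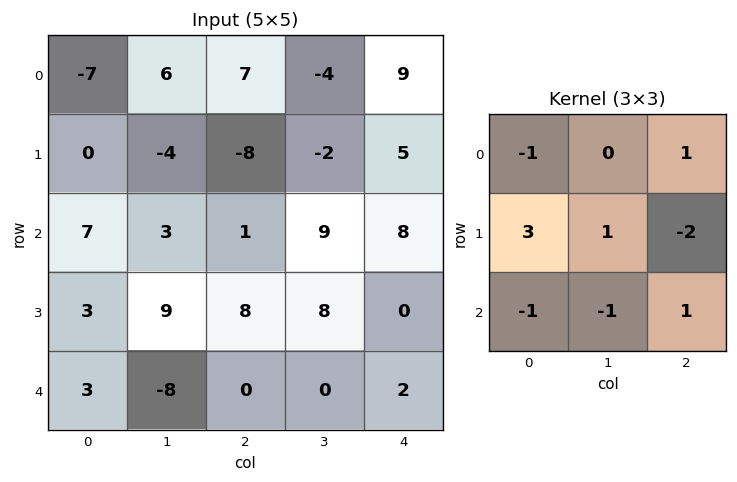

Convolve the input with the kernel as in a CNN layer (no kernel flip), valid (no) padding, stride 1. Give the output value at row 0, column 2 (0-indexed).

The receptive field on the input at this output position is [7 -4 9 / -8 -2 5 / 1 9 8]. Elementwise product with the kernel and sum: 7·-1 + 9·1 + -8·3 + -2·1 + 5·-2 + 1·-1 + 9·-1 + 8·1.

-36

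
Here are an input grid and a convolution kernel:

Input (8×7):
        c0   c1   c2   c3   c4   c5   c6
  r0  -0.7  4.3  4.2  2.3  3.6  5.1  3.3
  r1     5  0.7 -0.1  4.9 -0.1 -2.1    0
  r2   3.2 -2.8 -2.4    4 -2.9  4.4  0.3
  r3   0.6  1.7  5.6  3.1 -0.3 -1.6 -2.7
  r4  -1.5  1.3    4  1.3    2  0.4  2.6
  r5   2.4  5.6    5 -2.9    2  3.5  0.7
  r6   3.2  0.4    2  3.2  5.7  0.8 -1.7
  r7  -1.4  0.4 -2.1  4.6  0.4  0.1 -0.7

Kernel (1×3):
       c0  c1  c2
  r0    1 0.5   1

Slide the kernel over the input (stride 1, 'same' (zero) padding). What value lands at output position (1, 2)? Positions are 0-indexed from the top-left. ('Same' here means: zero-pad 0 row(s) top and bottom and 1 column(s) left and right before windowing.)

The receptive field on the zero-padded input at this output position is [0.7 -0.1 4.9]. Elementwise product with the kernel and sum: 0.7·1 + -0.1·0.5 + 4.9·1.

5.55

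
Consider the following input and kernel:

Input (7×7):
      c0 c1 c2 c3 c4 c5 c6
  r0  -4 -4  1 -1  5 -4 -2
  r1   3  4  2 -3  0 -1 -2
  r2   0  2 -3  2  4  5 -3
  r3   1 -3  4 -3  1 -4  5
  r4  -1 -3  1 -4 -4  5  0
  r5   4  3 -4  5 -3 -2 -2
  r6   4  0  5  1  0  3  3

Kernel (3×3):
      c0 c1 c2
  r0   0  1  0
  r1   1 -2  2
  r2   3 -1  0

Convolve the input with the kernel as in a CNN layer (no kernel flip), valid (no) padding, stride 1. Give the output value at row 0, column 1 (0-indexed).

4

The receptive field on the input at this output position is [-4 1 -1 / 4 2 -3 / 2 -3 2]. Elementwise product with the kernel and sum: 1·1 + 4·1 + 2·-2 + -3·2 + 2·3 + -3·-1.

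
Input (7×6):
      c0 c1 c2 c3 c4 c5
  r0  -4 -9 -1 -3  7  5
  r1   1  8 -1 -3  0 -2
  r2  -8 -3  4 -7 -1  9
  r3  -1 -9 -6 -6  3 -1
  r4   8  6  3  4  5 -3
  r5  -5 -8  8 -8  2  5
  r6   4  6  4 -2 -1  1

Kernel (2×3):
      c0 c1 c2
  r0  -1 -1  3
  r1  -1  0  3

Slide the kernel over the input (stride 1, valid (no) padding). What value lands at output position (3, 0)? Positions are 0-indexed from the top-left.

-7

The receptive field on the input at this output position is [-1 -9 -6 / 8 6 3]. Elementwise product with the kernel and sum: -1·-1 + -9·-1 + -6·3 + 8·-1 + 3·3.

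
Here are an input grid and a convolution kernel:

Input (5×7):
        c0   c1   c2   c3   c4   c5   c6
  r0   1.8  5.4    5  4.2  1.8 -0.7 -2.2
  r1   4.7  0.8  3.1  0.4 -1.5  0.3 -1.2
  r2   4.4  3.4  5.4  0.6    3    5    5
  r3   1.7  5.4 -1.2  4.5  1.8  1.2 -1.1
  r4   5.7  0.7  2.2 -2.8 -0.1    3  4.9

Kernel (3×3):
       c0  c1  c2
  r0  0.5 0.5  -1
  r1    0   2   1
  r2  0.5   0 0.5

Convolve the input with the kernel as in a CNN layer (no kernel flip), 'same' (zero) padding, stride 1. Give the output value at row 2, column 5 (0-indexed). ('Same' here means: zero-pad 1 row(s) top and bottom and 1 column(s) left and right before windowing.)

15.95

The receptive field on the zero-padded input at this output position is [-1.5 0.3 -1.2 / 3 5 5 / 1.8 1.2 -1.1]. Elementwise product with the kernel and sum: -1.5·0.5 + 0.3·0.5 + -1.2·-1 + 5·2 + 5·1 + 1.8·0.5 + -1.1·0.5.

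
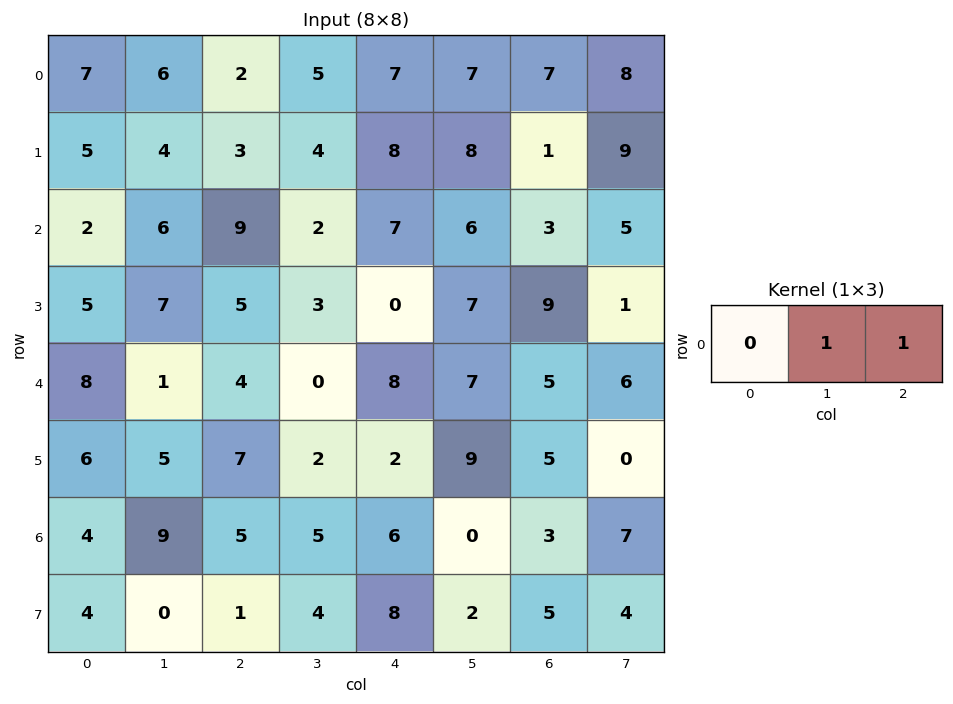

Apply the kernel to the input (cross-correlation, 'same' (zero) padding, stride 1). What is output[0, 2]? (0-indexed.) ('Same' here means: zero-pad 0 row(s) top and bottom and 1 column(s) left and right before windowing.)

The receptive field on the zero-padded input at this output position is [6 2 5]. Elementwise product with the kernel and sum: 2·1 + 5·1.

7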